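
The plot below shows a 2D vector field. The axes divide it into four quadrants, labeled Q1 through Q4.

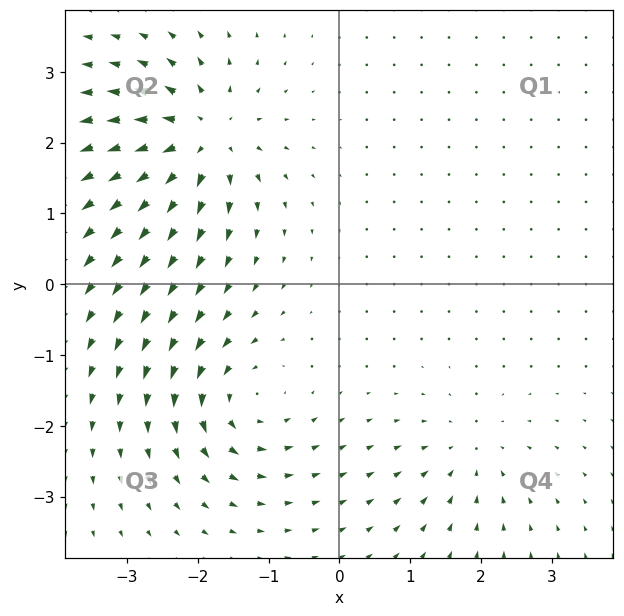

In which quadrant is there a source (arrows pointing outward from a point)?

Q2

The source sits at approximately (-1.9, 2.1), which lies in quadrant Q2. The divergence there is about +7, positive as expected for a source.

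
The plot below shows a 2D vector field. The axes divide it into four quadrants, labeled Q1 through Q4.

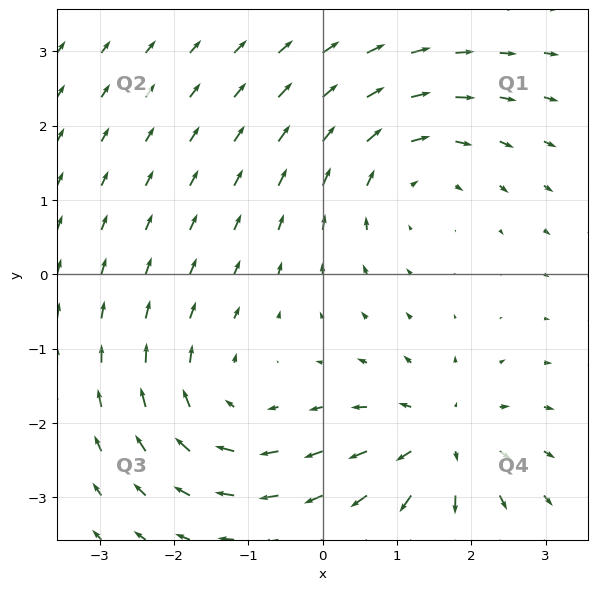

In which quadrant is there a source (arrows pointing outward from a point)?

The source sits at approximately (1.6, -2.2), which lies in quadrant Q4. The divergence there is about +5, positive as expected for a source.

Q4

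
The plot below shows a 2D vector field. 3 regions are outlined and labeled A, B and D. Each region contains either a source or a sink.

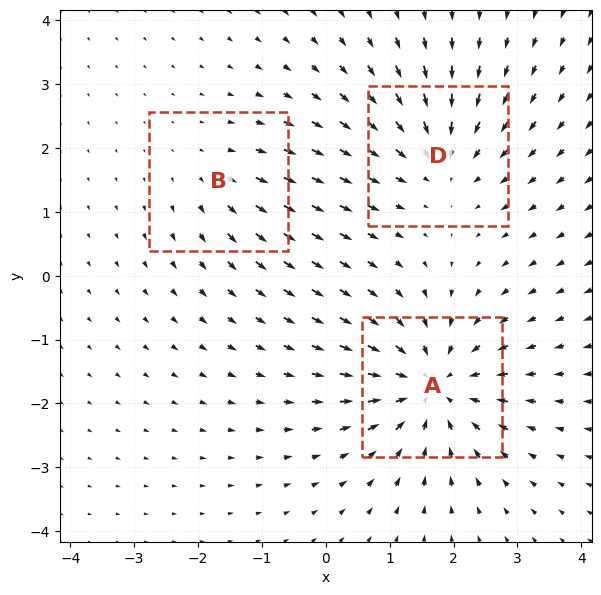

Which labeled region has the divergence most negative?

Divergence at each region's feature centre — A: about -5, B: about +2, D: about -3. Region A is most negative.

A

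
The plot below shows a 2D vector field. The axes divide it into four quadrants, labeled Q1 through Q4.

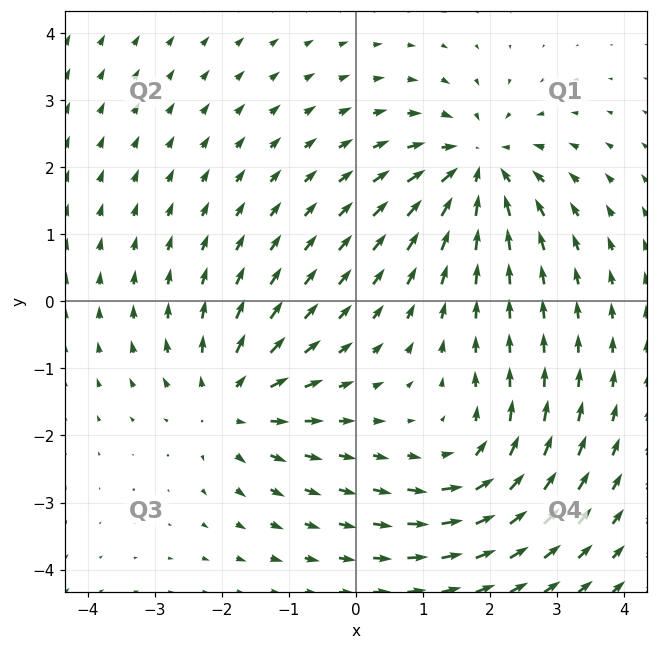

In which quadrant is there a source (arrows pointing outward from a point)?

Q3

The source sits at approximately (-1.9, -1.5), which lies in quadrant Q3. The divergence there is about +4, positive as expected for a source.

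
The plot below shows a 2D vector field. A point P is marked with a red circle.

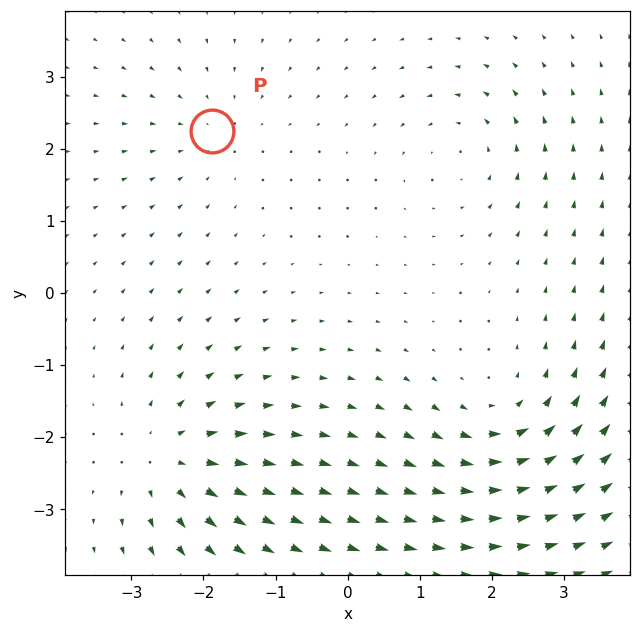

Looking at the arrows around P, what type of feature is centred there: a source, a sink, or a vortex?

At P (-1.9, 2.3) the arrows converge inward. Divergence about -3, curl ≈0 — negative divergence with near-zero curl is a sink.

sink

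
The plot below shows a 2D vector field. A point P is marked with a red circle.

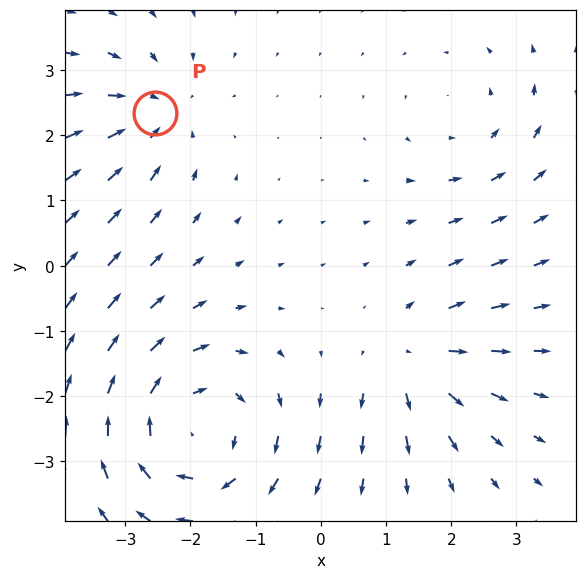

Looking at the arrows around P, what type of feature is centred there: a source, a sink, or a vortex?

sink

At P (-2.5, 2.3) the arrows converge inward. Divergence about -3, curl ≈0 — negative divergence with near-zero curl is a sink.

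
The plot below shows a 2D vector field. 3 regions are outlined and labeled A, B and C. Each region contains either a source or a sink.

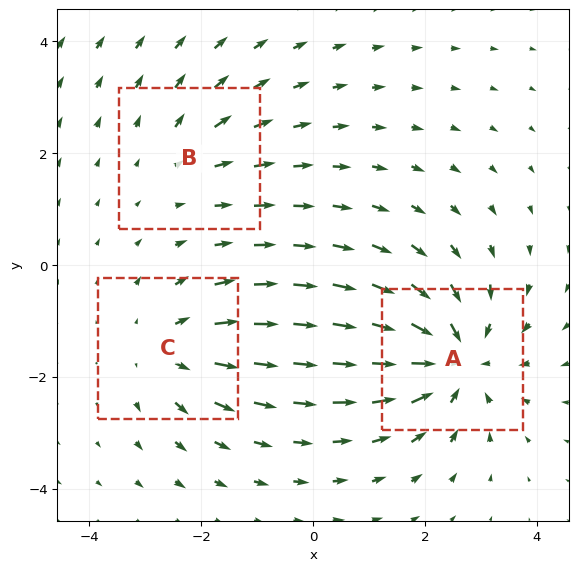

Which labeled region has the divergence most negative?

Divergence at each region's feature centre — A: about -4, B: about +2, C: about +3. Region A is most negative.

A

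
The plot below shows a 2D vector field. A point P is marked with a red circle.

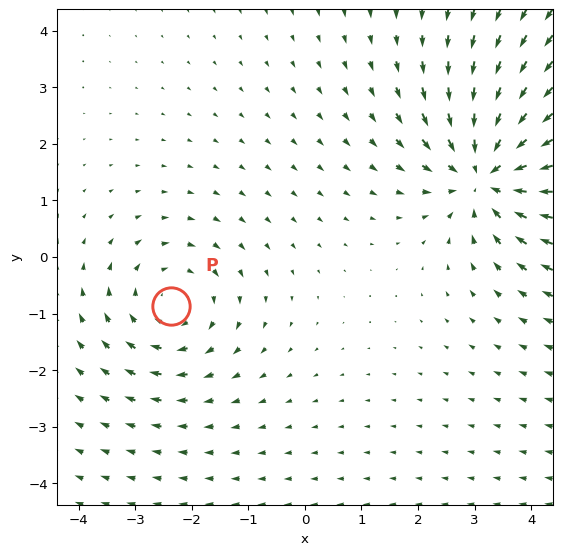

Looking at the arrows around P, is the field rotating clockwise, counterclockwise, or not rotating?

Near P at (-2.4, -0.9) the arrows circulate clockwise. The curl (z-component) there is about -2; negative curl means clockwise rotation.

clockwise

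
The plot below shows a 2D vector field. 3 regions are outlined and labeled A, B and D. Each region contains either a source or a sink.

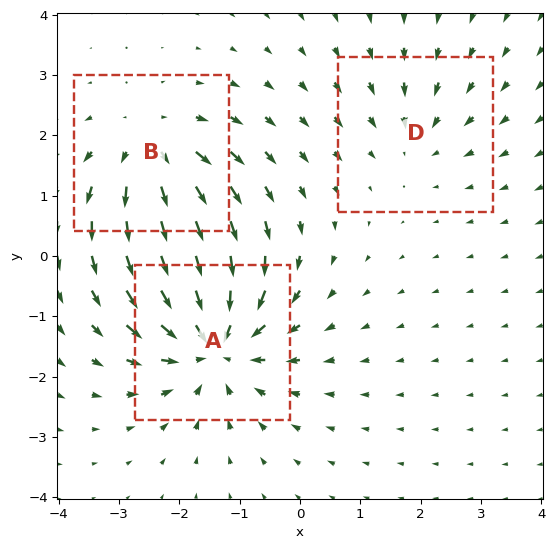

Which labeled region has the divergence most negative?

A

Divergence at each region's feature centre — A: about -5, B: about +4, D: about -2. Region A is most negative.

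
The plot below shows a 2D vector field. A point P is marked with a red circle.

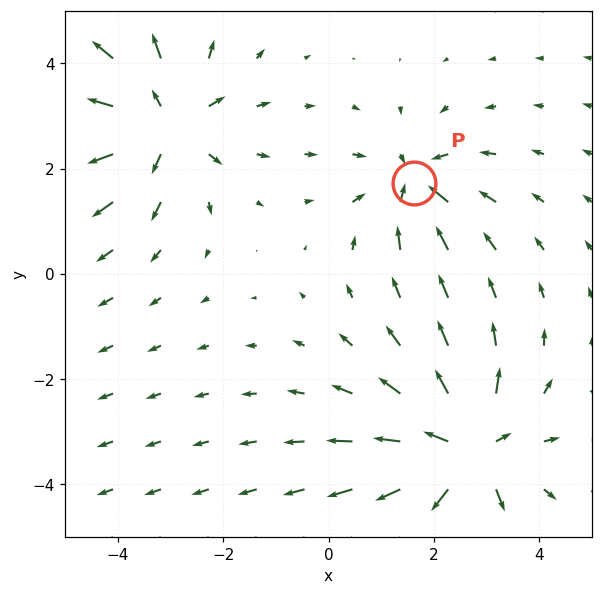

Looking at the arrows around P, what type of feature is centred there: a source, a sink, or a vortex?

sink

At P (1.6, 1.7) the arrows converge inward. Divergence about -4, curl ≈0 — negative divergence with near-zero curl is a sink.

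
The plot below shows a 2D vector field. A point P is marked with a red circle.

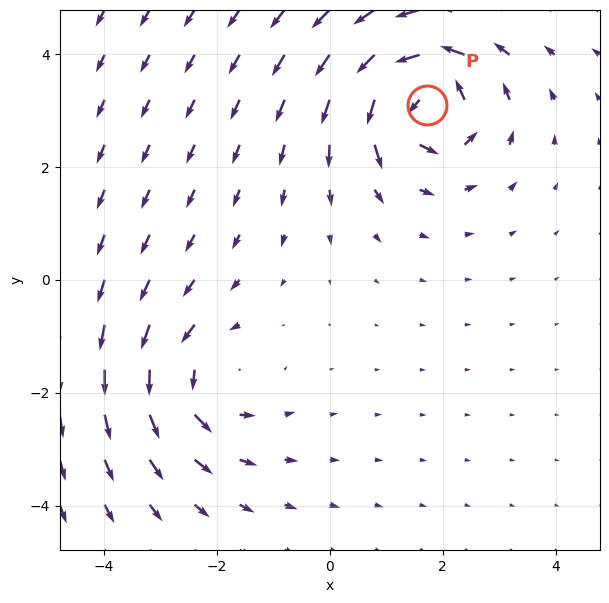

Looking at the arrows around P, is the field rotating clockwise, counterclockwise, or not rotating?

counterclockwise

Near P at (1.7, 3.1) the arrows circulate counterclockwise. The curl (z-component) there is about +6; positive curl means counterclockwise rotation.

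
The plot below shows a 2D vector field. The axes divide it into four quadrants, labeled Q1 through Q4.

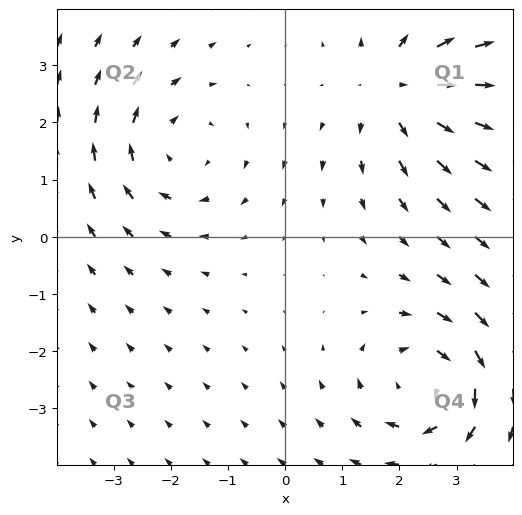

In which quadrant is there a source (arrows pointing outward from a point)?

The source sits at approximately (2.0, 2.6), which lies in quadrant Q1. The divergence there is about +4, positive as expected for a source.

Q1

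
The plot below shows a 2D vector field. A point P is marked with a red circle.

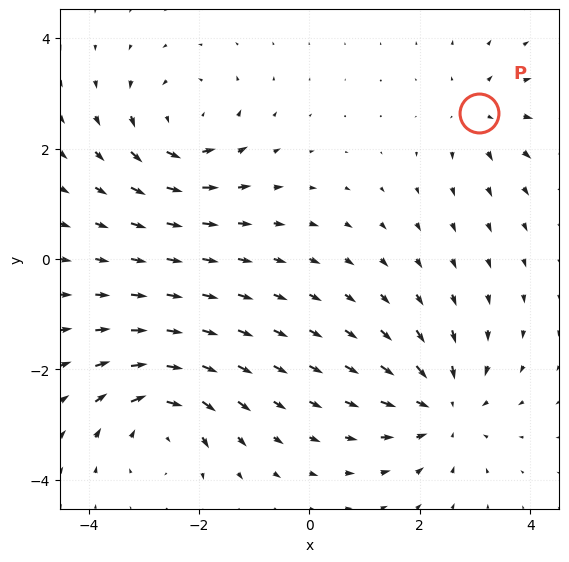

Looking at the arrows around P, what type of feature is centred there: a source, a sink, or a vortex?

source

At P (3.1, 2.6) the arrows spread outward. Divergence about +4, curl ≈0 — positive divergence with near-zero curl is a source.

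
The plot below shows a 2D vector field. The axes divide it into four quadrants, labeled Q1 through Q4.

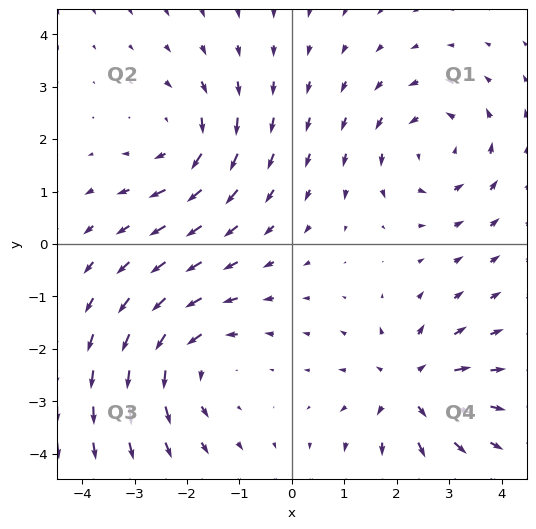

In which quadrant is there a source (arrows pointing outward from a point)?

The source sits at approximately (2.3, -2.7), which lies in quadrant Q4. The divergence there is about +6, positive as expected for a source.

Q4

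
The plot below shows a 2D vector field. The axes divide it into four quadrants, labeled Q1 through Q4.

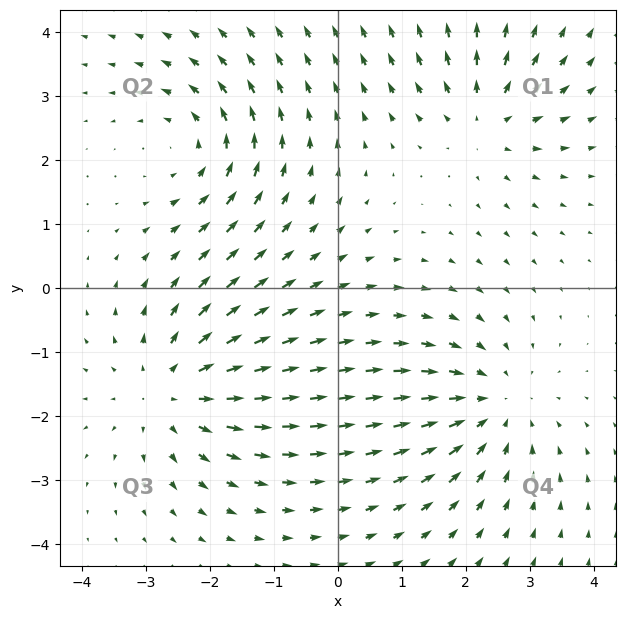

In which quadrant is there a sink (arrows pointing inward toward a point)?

Q4

The sink sits at approximately (2.4, -1.8), which lies in quadrant Q4. The divergence there is about -4, negative as expected for a sink.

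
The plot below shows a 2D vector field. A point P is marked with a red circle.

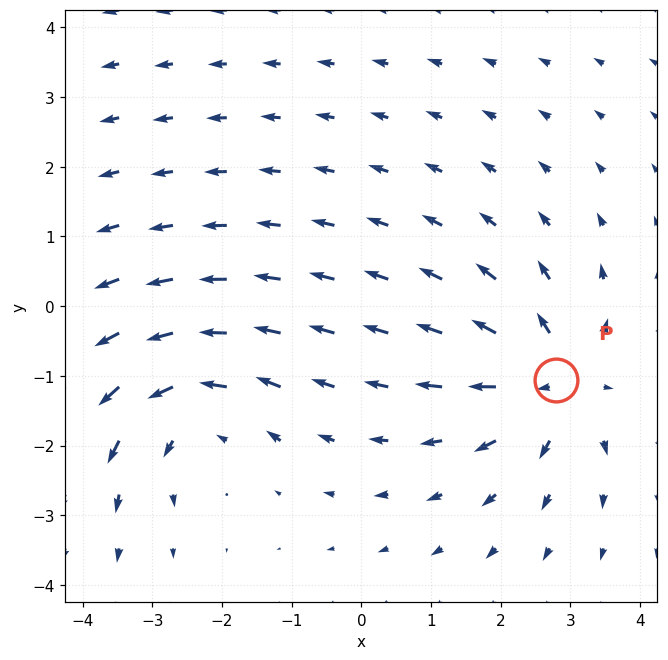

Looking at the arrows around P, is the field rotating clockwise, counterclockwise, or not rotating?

not rotating

Near P at (2.8, -1.1) the arrows show no circulation. The curl there is ≈0.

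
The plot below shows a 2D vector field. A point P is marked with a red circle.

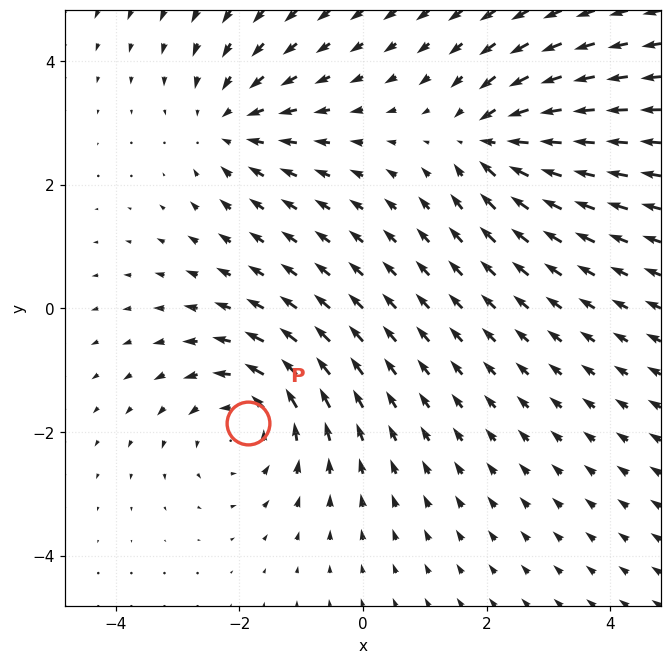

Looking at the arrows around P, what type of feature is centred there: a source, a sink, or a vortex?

vortex

At P (-1.9, -1.9) the arrows circulate counterclockwise. Divergence ≈0, curl about +4 — near-zero divergence with nonzero curl is a vortex.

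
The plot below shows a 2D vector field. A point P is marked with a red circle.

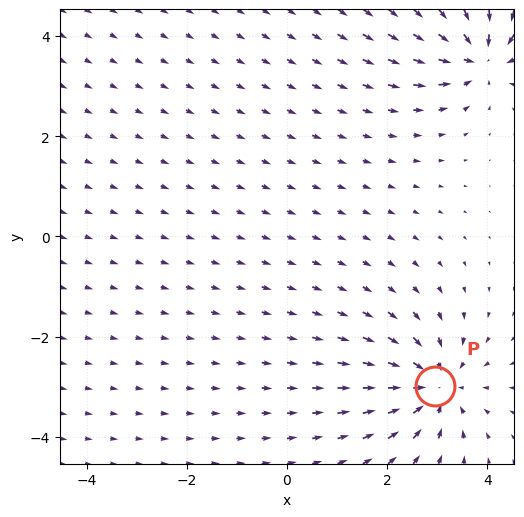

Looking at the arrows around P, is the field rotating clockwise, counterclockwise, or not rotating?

Near P at (2.9, -3.0) the arrows show no circulation. The curl there is ≈0.

not rotating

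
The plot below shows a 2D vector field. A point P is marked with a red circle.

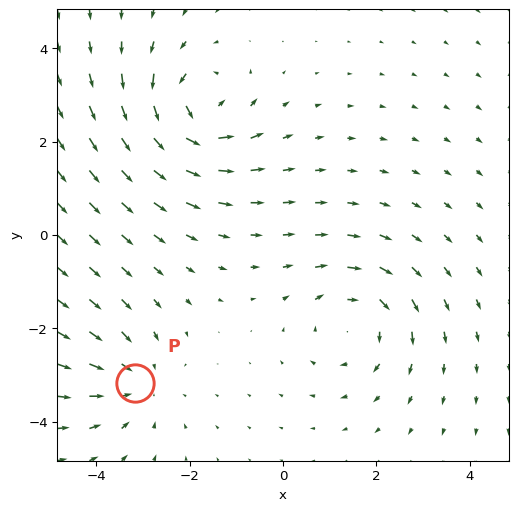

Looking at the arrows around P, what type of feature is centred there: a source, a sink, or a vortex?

sink

At P (-3.2, -3.2) the arrows converge inward. Divergence about -3, curl ≈0 — negative divergence with near-zero curl is a sink.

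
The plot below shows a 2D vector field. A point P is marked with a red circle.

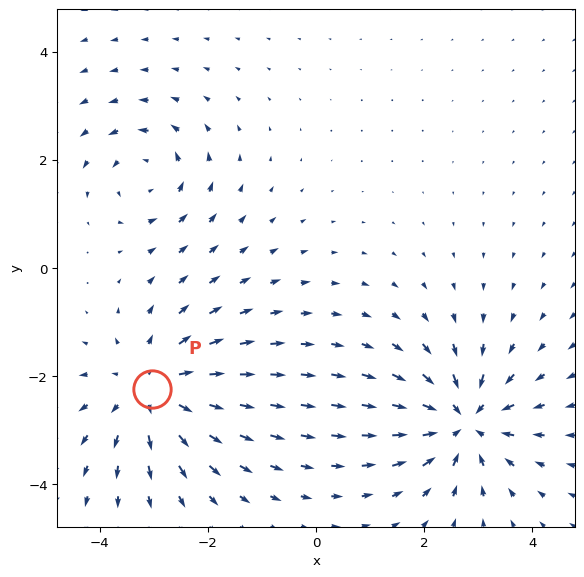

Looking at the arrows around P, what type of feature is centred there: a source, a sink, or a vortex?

source

At P (-3.0, -2.2) the arrows spread outward. Divergence about +4, curl ≈0 — positive divergence with near-zero curl is a source.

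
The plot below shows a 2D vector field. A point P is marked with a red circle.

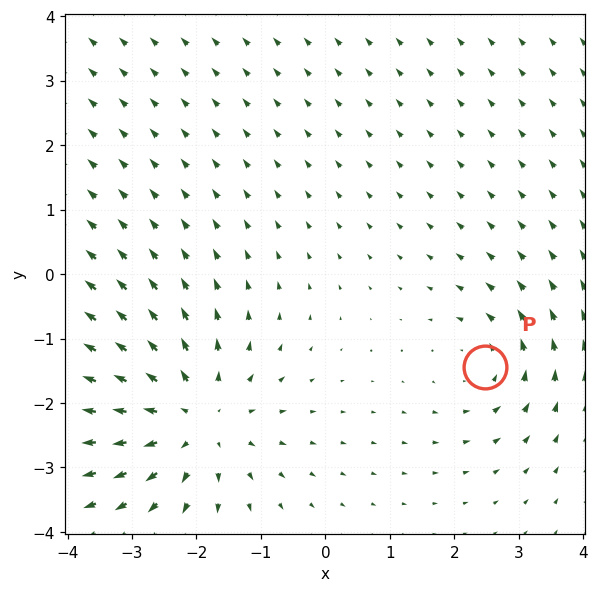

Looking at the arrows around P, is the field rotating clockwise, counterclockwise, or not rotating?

counterclockwise

Near P at (2.5, -1.4) the arrows circulate counterclockwise. The curl (z-component) there is about +3; positive curl means counterclockwise rotation.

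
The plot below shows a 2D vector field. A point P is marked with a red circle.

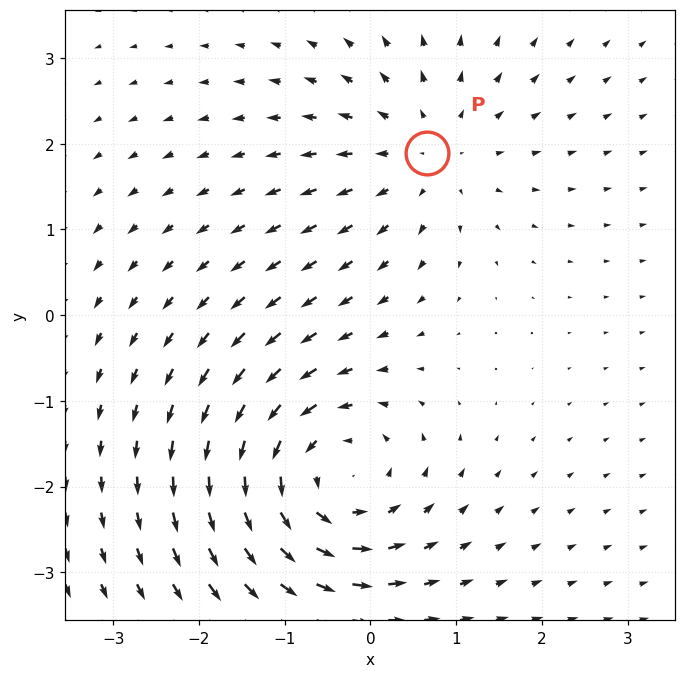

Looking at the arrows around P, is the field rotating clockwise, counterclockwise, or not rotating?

not rotating

Near P at (0.7, 1.9) the arrows show no circulation. The curl there is ≈0.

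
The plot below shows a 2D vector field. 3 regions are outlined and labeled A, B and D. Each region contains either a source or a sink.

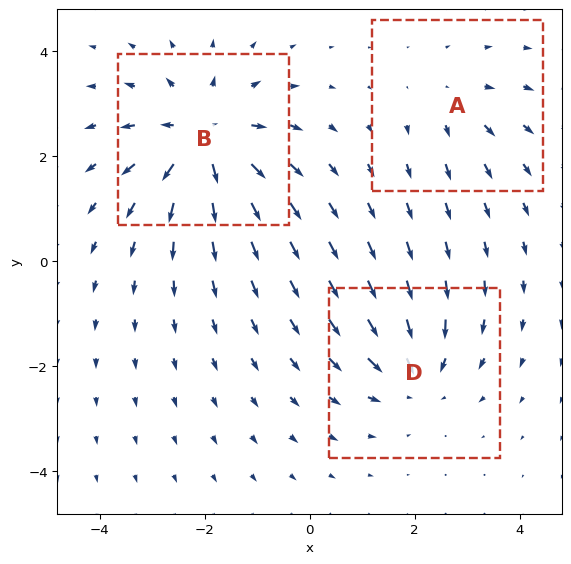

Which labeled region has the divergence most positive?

B

Divergence at each region's feature centre — A: about +2, B: about +5, D: about -3. Region B is most positive.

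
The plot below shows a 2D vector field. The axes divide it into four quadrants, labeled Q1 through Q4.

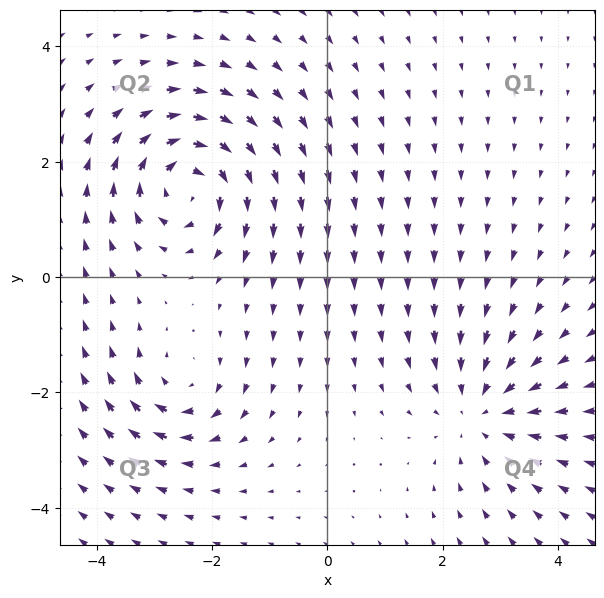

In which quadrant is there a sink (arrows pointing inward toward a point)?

The sink sits at approximately (2.7, -2.4), which lies in quadrant Q4. The divergence there is about -3, negative as expected for a sink.

Q4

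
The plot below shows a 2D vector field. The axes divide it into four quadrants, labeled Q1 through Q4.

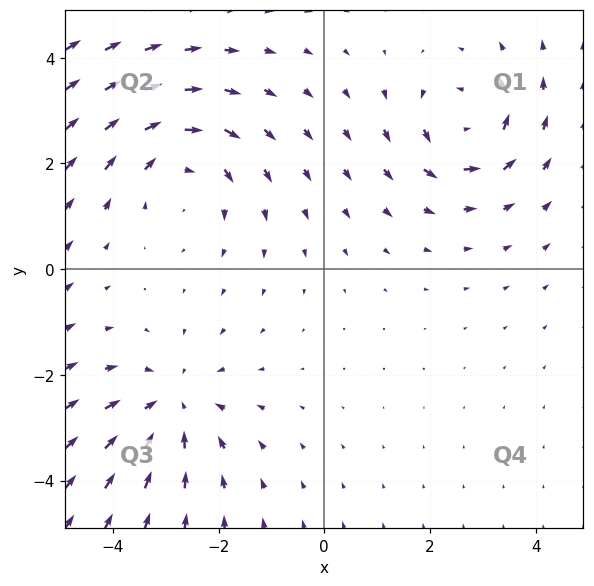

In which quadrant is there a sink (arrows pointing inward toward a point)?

The sink sits at approximately (-2.9, -2.6), which lies in quadrant Q3. The divergence there is about -3, negative as expected for a sink.

Q3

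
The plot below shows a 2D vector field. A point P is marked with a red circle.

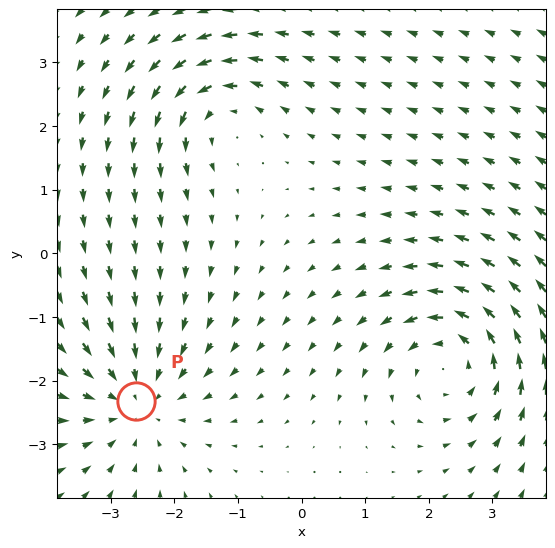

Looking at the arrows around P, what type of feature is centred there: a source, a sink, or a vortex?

At P (-2.6, -2.3) the arrows converge inward. Divergence about -4, curl ≈0 — negative divergence with near-zero curl is a sink.

sink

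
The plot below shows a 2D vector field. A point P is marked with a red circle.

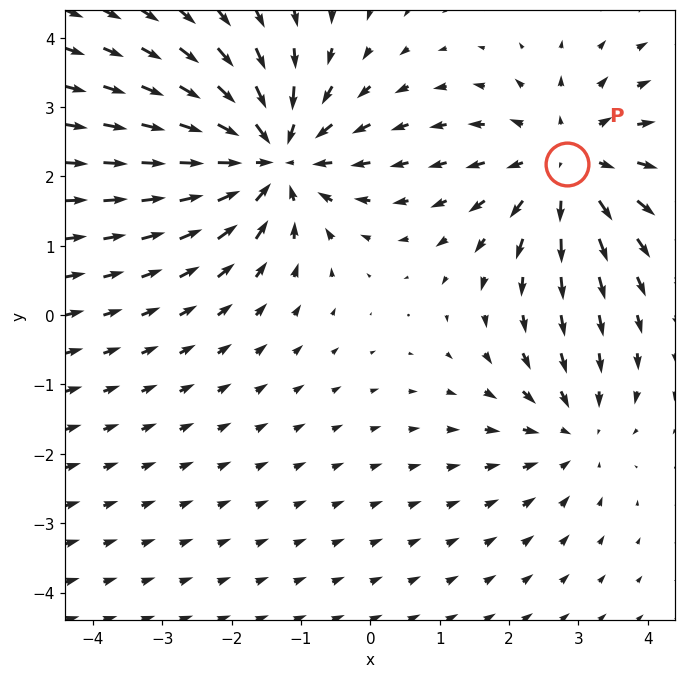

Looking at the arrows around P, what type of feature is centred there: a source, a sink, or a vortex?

At P (2.8, 2.2) the arrows spread outward. Divergence about +4, curl ≈0 — positive divergence with near-zero curl is a source.

source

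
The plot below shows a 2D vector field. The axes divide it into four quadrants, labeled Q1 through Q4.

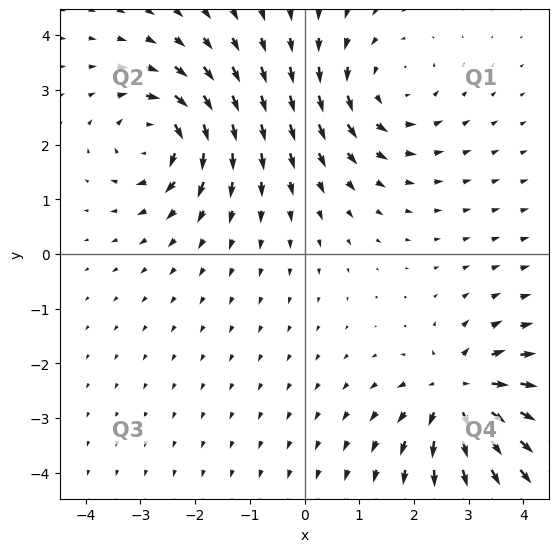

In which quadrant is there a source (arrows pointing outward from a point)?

The source sits at approximately (2.8, -2.6), which lies in quadrant Q4. The divergence there is about +5, positive as expected for a source.

Q4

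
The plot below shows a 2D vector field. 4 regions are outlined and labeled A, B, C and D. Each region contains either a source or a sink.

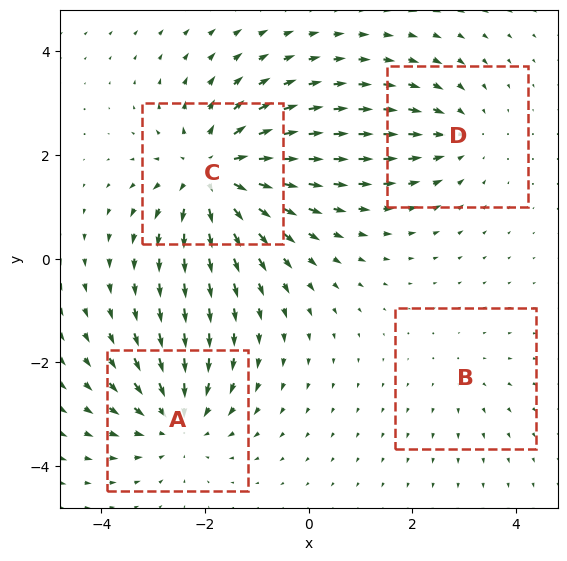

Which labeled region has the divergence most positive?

Divergence at each region's feature centre — A: about -5, B: about +2, C: about +6, D: about -3. Region C is most positive.

C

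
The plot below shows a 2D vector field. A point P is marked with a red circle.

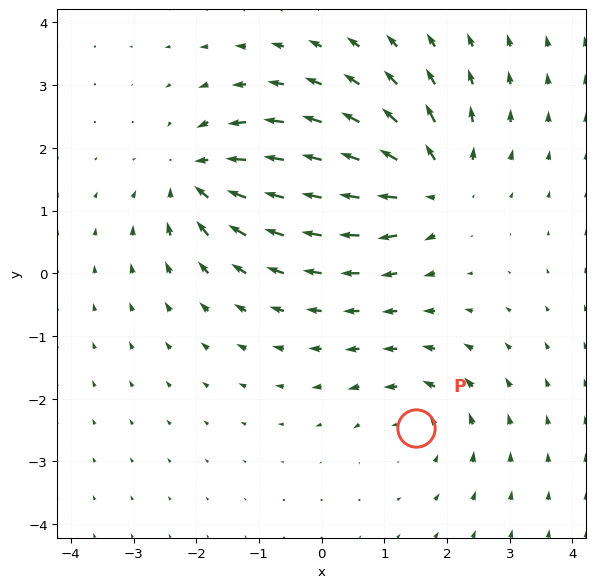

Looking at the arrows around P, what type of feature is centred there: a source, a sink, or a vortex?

vortex

At P (1.5, -2.5) the arrows circulate counterclockwise. Divergence ≈0, curl about +3 — near-zero divergence with nonzero curl is a vortex.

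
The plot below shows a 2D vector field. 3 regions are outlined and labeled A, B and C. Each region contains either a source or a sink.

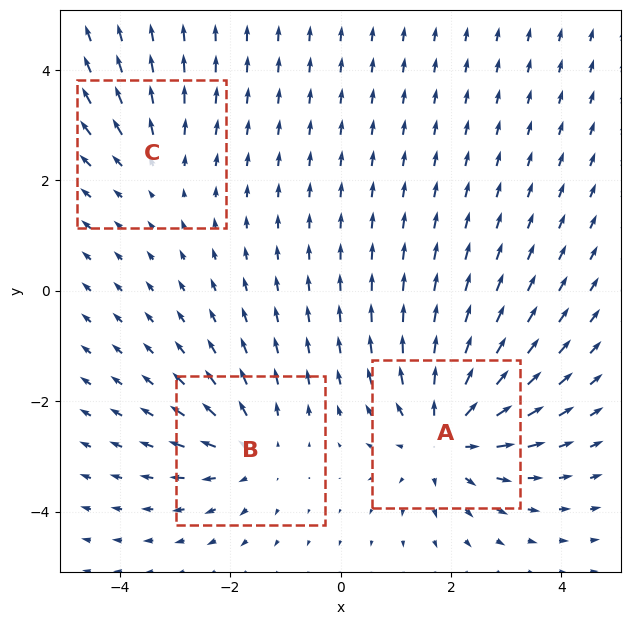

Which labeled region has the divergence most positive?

Divergence at each region's feature centre — A: about +5, B: about +3, C: about +2. Region A is most positive.

A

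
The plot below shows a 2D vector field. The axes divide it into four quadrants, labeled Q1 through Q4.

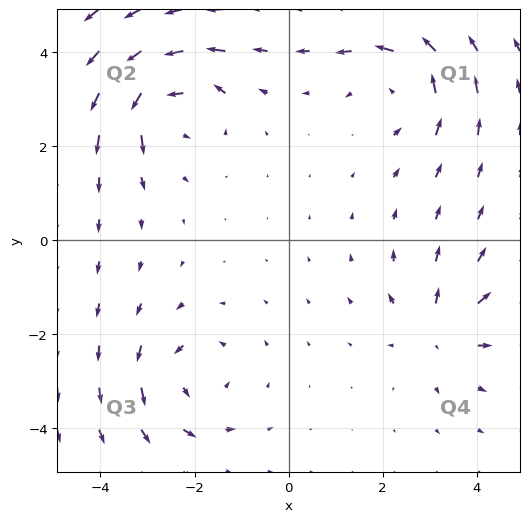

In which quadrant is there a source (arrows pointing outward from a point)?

The source sits at approximately (3.2, -1.9), which lies in quadrant Q4. The divergence there is about +4, positive as expected for a source.

Q4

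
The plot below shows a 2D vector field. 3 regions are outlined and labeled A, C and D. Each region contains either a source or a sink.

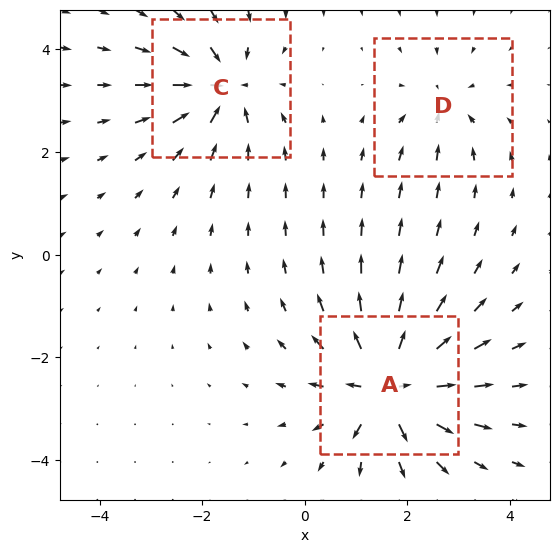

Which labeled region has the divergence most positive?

Divergence at each region's feature centre — A: about +6, C: about -4, D: about -3. Region A is most positive.

A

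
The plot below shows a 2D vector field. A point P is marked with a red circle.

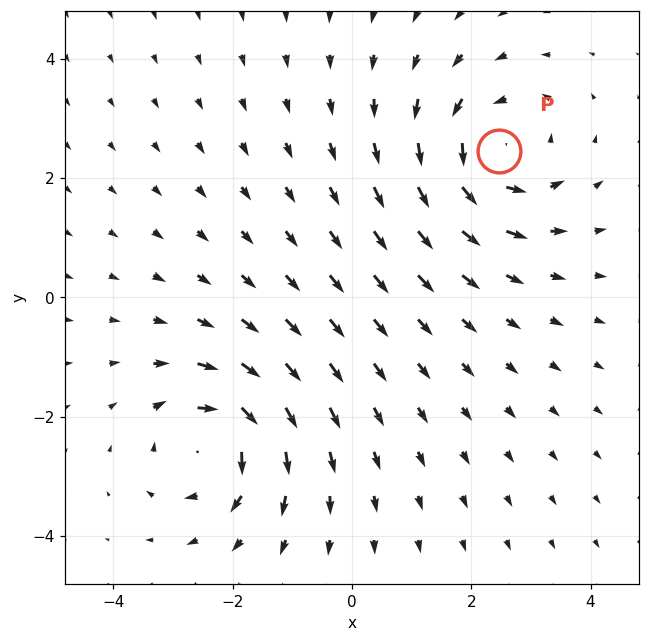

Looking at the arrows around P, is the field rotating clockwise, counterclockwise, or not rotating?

Near P at (2.5, 2.5) the arrows circulate counterclockwise. The curl (z-component) there is about +4; positive curl means counterclockwise rotation.

counterclockwise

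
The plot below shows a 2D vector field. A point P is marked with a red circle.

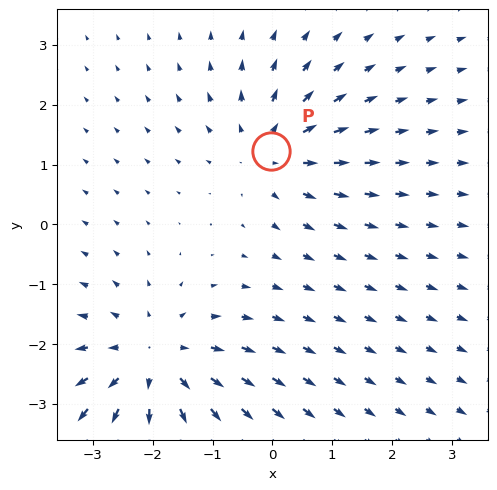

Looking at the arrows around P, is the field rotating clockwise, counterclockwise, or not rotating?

not rotating

Near P at (-0.0, 1.2) the arrows show no circulation. The curl there is ≈0.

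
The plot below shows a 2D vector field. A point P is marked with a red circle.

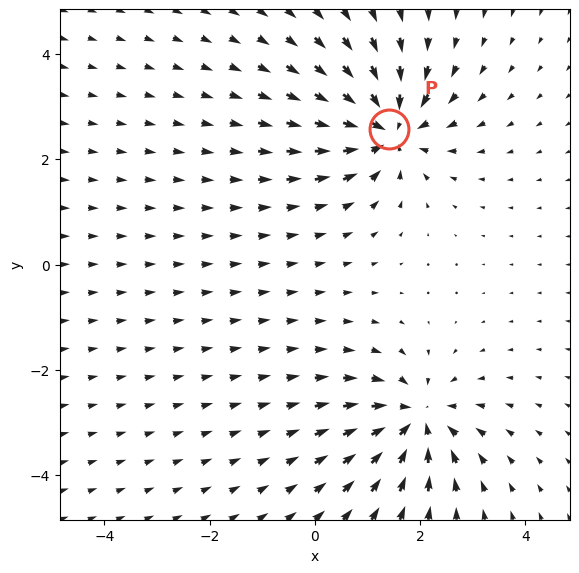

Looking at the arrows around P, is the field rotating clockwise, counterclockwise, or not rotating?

Near P at (1.4, 2.6) the arrows show no circulation. The curl there is ≈0.

not rotating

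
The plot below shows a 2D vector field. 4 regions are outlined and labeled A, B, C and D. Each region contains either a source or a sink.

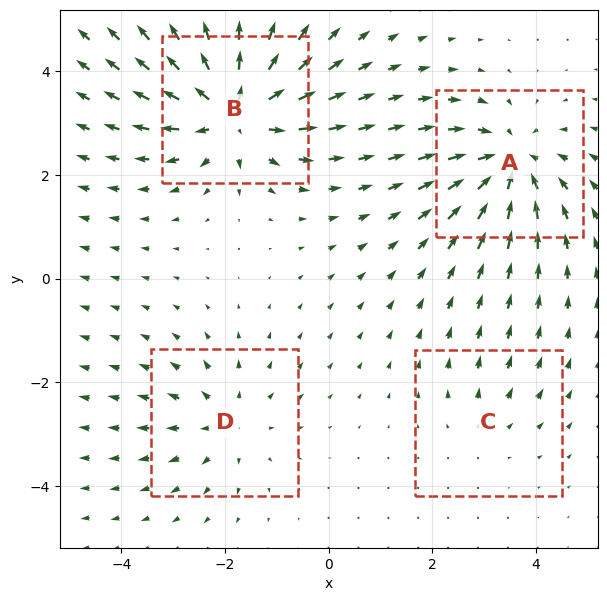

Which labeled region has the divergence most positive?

B

Divergence at each region's feature centre — A: about -5, B: about +7, C: about +2, D: about +3. Region B is most positive.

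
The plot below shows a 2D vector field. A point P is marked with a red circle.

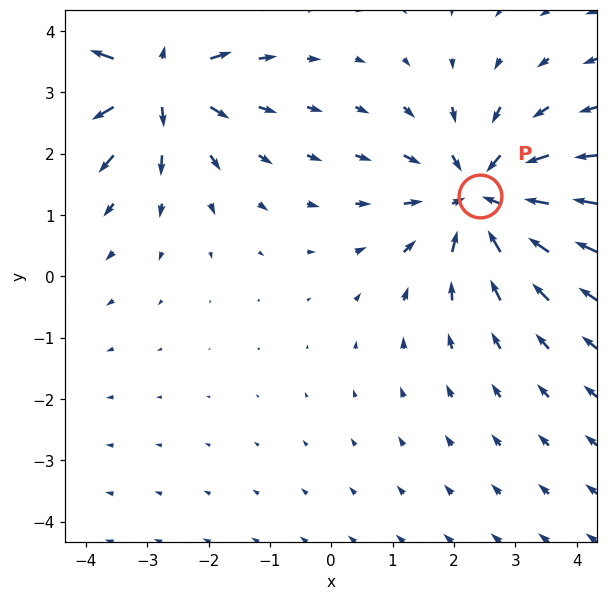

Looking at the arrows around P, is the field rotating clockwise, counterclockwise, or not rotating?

Near P at (2.4, 1.3) the arrows show no circulation. The curl there is ≈0.

not rotating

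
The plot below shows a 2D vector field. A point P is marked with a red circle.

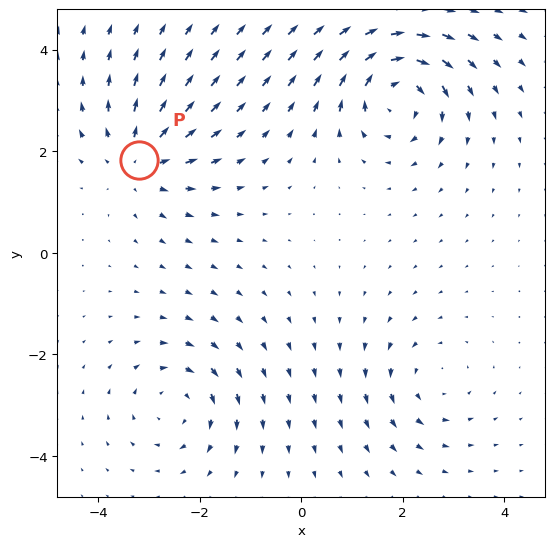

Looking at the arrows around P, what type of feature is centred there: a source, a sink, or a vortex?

At P (-3.2, 1.8) the arrows spread outward. Divergence about +4, curl ≈0 — positive divergence with near-zero curl is a source.

source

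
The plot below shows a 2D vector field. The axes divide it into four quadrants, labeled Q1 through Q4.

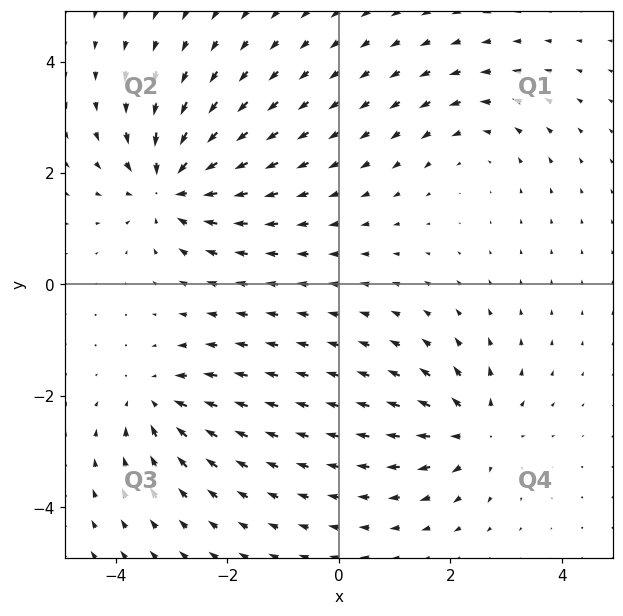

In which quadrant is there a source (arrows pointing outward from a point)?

Q4

The source sits at approximately (2.4, -2.6), which lies in quadrant Q4. The divergence there is about +4, positive as expected for a source.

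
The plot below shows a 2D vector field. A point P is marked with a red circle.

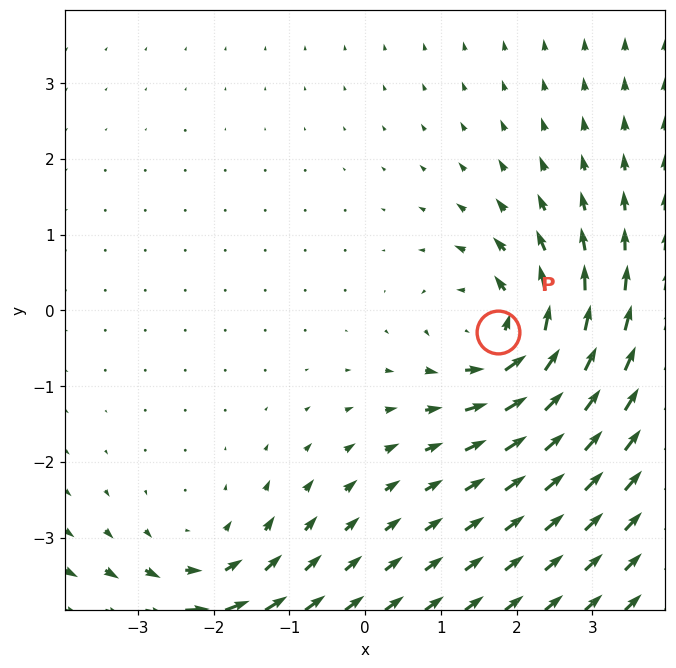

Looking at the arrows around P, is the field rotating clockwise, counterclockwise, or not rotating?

counterclockwise

Near P at (1.8, -0.3) the arrows circulate counterclockwise. The curl (z-component) there is about +4; positive curl means counterclockwise rotation.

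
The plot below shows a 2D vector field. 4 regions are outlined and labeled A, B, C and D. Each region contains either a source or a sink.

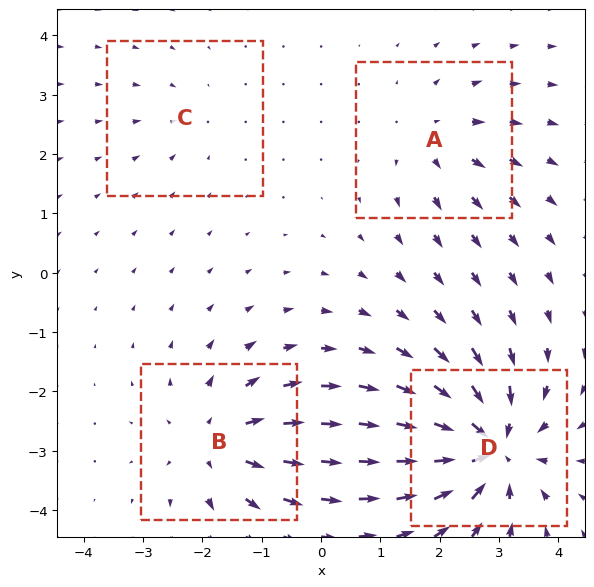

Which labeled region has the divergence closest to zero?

C

Divergence at each region's feature centre — A: about +4, B: about +5, C: about -2, D: about -8. Region C is closest to zero.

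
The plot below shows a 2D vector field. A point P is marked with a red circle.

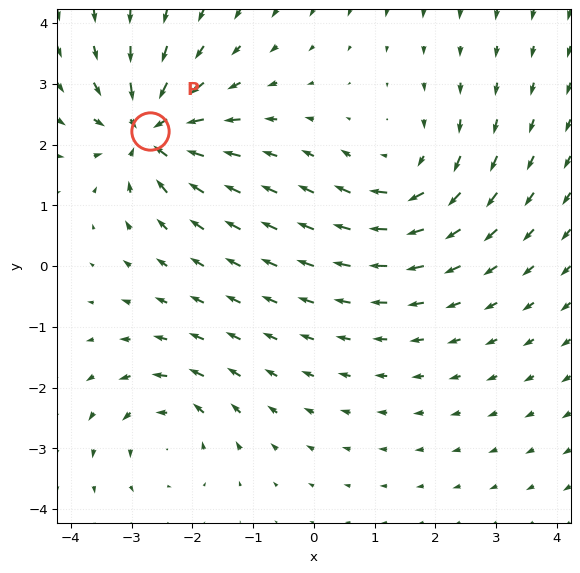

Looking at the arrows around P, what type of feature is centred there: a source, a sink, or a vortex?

At P (-2.7, 2.2) the arrows converge inward. Divergence about -6, curl ≈0 — negative divergence with near-zero curl is a sink.

sink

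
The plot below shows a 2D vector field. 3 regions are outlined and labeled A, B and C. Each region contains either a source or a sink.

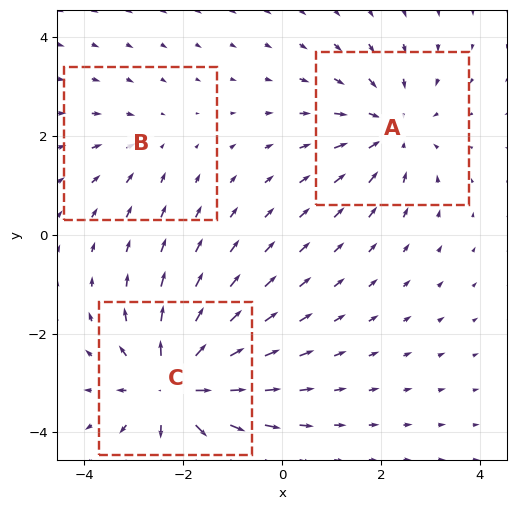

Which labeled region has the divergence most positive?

Divergence at each region's feature centre — A: about -3, B: about -2, C: about +5. Region C is most positive.

C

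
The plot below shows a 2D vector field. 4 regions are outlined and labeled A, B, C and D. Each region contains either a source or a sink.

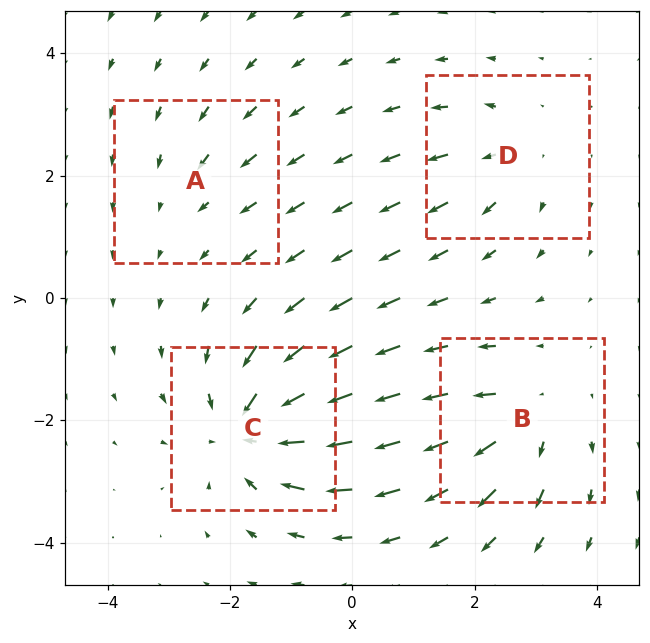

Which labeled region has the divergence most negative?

Divergence at each region's feature centre — A: about -2, B: about +5, C: about -7, D: about +4. Region C is most negative.

C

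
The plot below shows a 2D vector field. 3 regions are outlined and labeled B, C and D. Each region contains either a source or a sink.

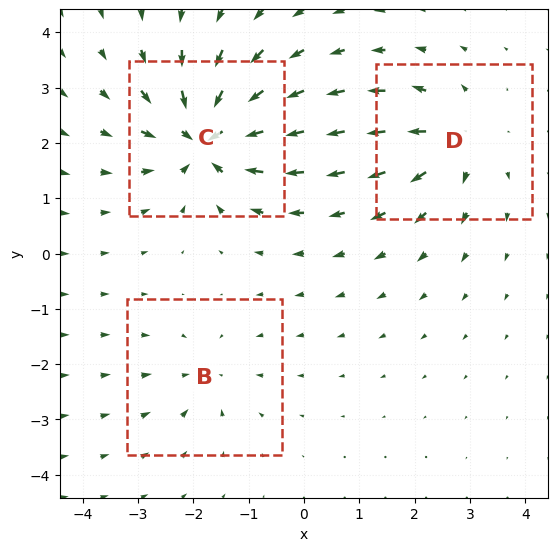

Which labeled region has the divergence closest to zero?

B

Divergence at each region's feature centre — B: about -2, C: about -6, D: about +4. Region B is closest to zero.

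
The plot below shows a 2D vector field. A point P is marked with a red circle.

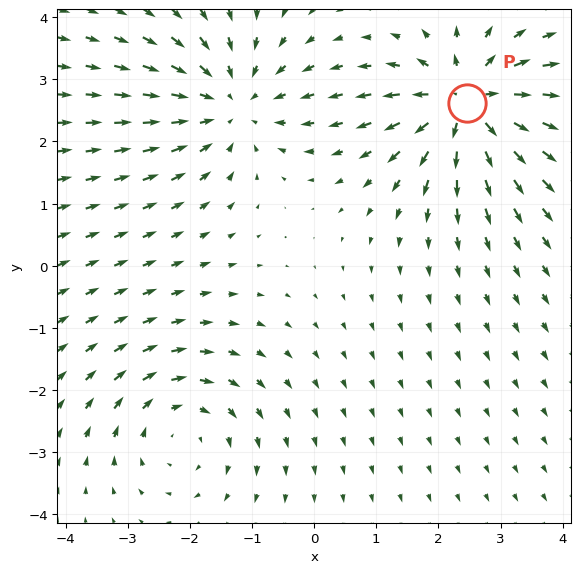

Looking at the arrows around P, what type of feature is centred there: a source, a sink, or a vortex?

At P (2.5, 2.6) the arrows spread outward. Divergence about +6, curl ≈0 — positive divergence with near-zero curl is a source.

source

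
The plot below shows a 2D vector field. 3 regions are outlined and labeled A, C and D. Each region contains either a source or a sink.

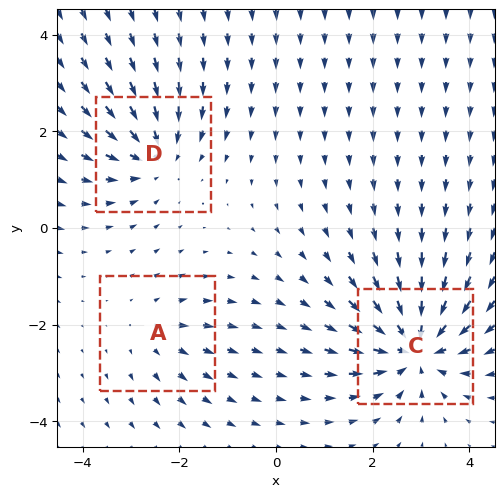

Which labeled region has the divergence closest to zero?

A

Divergence at each region's feature centre — A: about +2, C: about -6, D: about -4. Region A is closest to zero.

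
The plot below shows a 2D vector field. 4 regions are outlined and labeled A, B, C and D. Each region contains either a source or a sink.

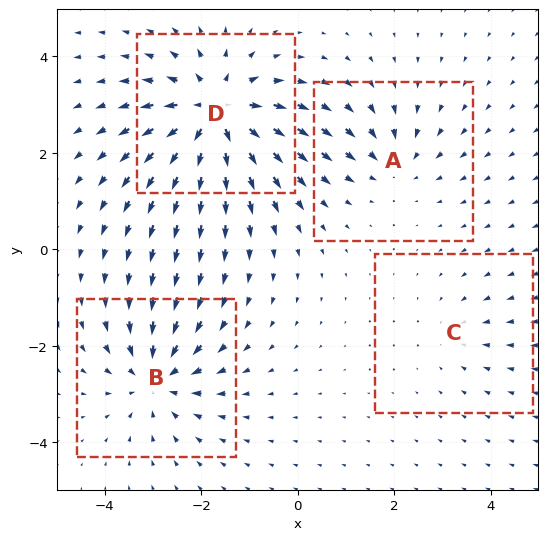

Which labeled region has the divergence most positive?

D

Divergence at each region's feature centre — A: about -4, B: about -5, C: about -2, D: about +8. Region D is most positive.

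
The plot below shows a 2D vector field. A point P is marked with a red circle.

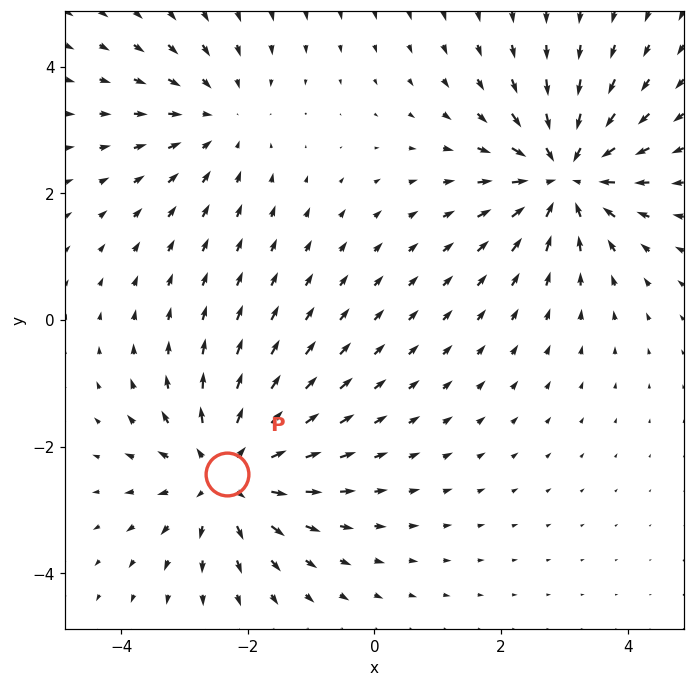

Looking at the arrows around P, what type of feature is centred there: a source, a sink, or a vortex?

source

At P (-2.3, -2.4) the arrows spread outward. Divergence about +5, curl ≈0 — positive divergence with near-zero curl is a source.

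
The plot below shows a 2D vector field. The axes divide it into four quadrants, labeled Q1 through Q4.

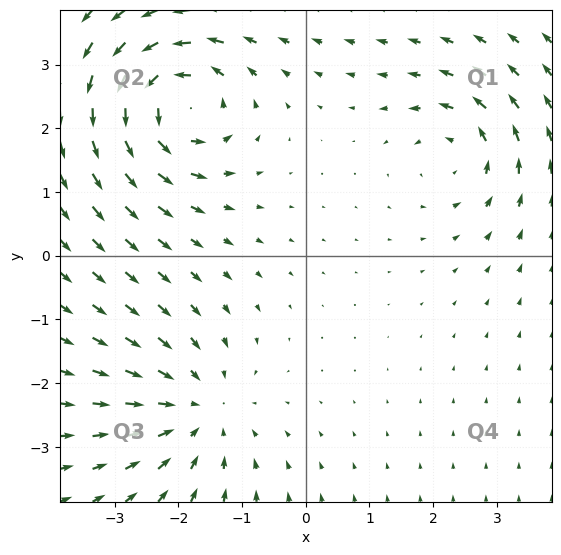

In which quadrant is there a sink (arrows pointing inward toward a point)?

The sink sits at approximately (-1.7, -2.4), which lies in quadrant Q3. The divergence there is about -3, negative as expected for a sink.

Q3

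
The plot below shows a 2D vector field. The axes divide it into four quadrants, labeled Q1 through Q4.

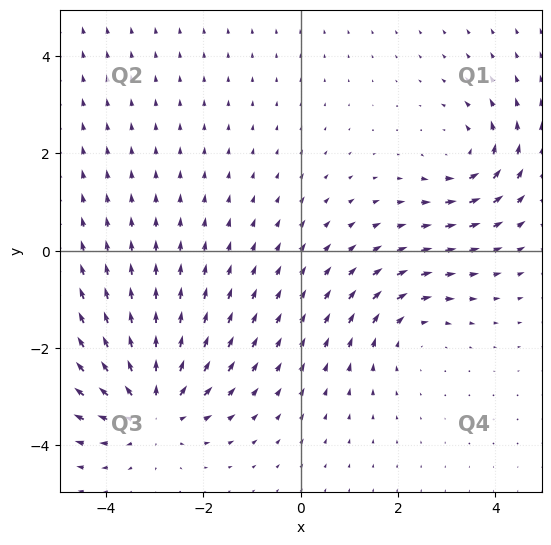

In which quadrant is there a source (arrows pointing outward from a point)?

Q3

The source sits at approximately (-3.1, -3.2), which lies in quadrant Q3. The divergence there is about +5, positive as expected for a source.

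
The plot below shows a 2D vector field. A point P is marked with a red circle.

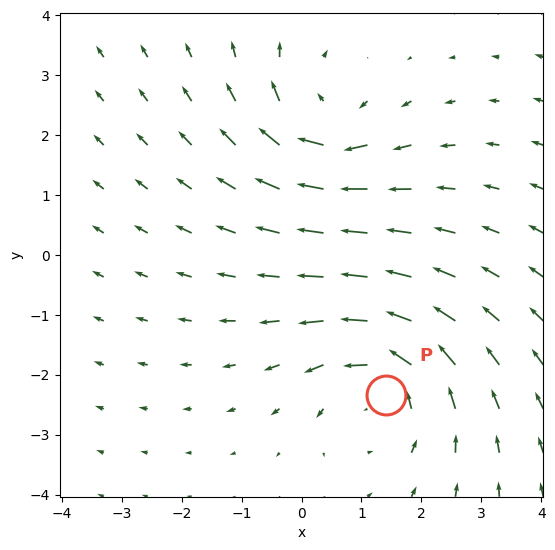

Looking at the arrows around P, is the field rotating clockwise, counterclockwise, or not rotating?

counterclockwise

Near P at (1.4, -2.3) the arrows circulate counterclockwise. The curl (z-component) there is about +3; positive curl means counterclockwise rotation.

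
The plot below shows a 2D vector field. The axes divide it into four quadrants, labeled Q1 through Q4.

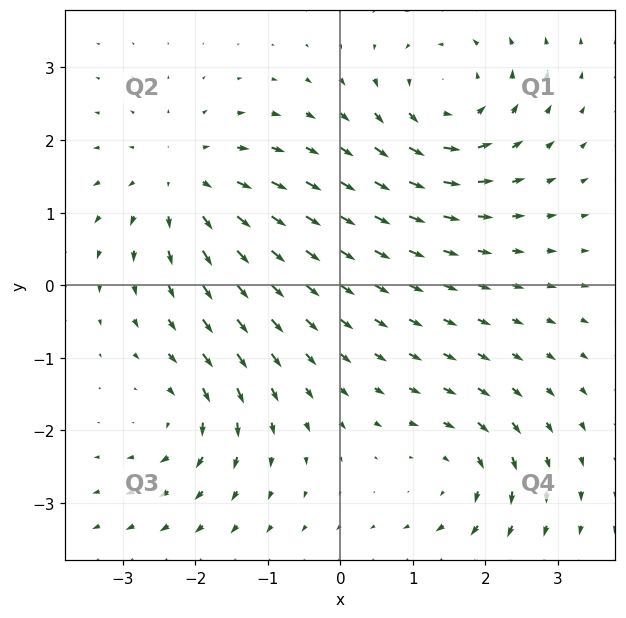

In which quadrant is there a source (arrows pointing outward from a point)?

The source sits at approximately (-2.1, 1.4), which lies in quadrant Q2. The divergence there is about +4, positive as expected for a source.

Q2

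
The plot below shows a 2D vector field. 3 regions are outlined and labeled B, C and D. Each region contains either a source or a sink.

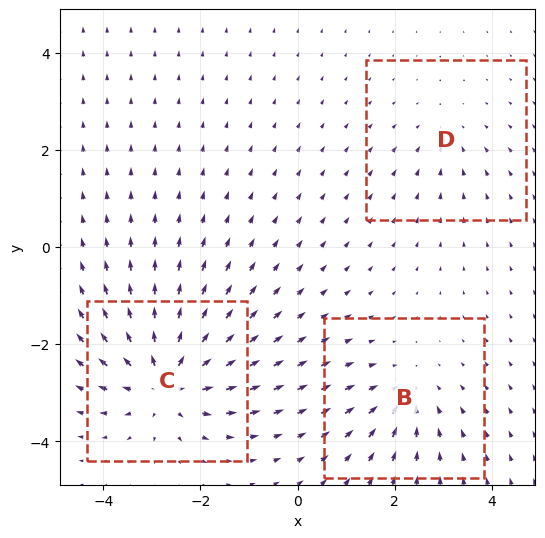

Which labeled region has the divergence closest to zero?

Divergence at each region's feature centre — B: about -3, C: about +5, D: about -2. Region D is closest to zero.

D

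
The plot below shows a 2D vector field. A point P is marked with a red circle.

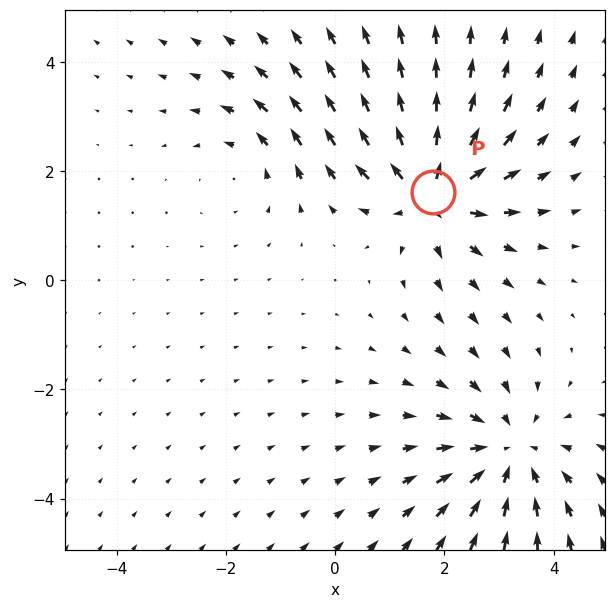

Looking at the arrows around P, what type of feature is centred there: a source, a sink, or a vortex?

source

At P (1.8, 1.6) the arrows spread outward. Divergence about +5, curl ≈0 — positive divergence with near-zero curl is a source.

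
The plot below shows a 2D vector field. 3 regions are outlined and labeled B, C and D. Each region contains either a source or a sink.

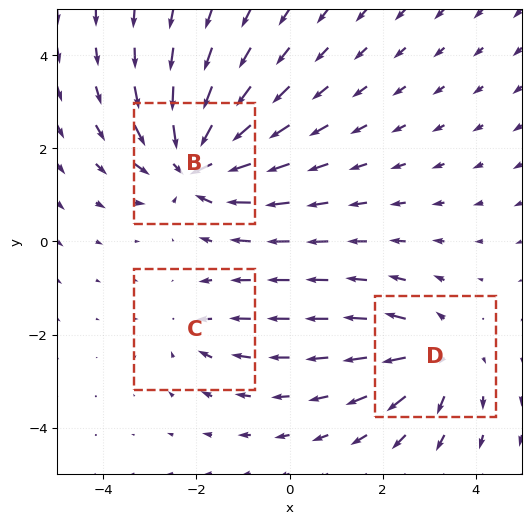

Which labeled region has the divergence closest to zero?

C

Divergence at each region's feature centre — B: about -5, C: about -2, D: about +3. Region C is closest to zero.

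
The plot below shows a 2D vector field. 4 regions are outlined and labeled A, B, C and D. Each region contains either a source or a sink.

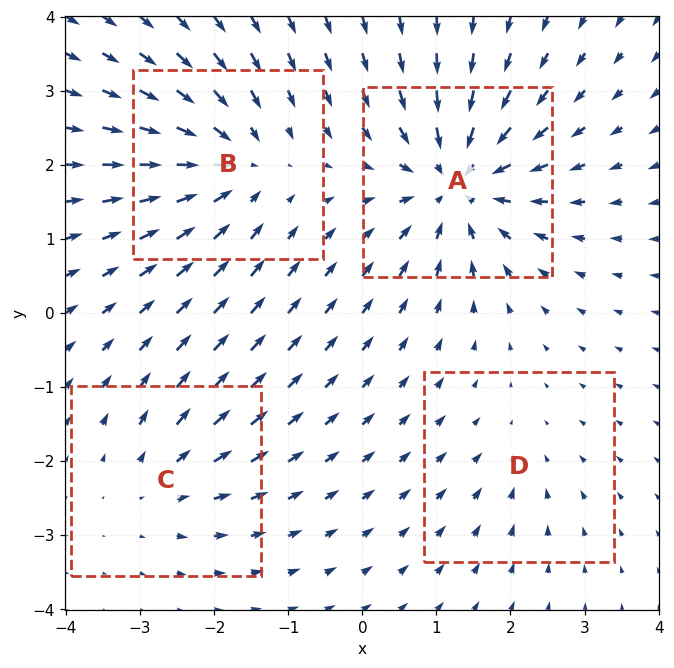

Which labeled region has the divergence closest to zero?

D

Divergence at each region's feature centre — A: about -7, B: about -5, C: about +3, D: about -2. Region D is closest to zero.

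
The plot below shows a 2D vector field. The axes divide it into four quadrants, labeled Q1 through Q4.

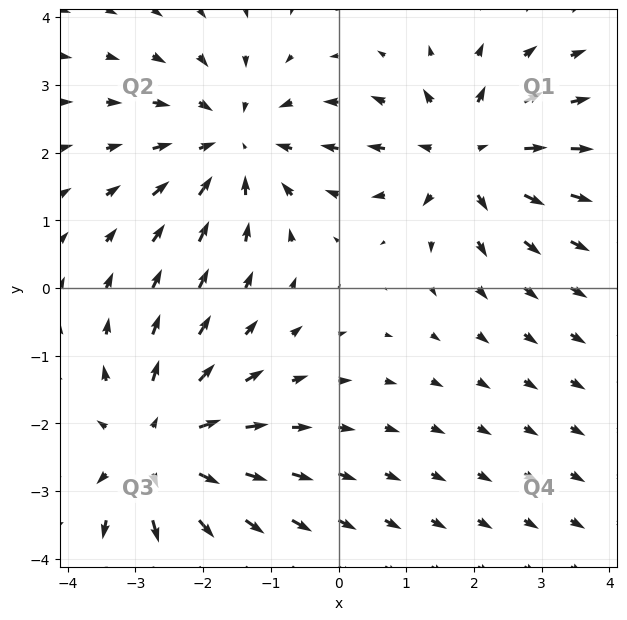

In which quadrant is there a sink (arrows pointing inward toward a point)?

The sink sits at approximately (-1.5, 2.1), which lies in quadrant Q2. The divergence there is about -3, negative as expected for a sink.

Q2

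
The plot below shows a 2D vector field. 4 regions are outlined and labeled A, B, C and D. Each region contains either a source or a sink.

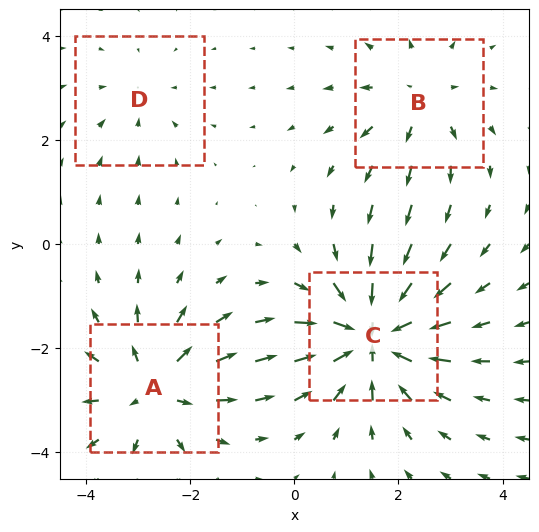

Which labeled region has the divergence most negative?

Divergence at each region's feature centre — A: about +5, B: about +3, C: about -7, D: about -2. Region C is most negative.

C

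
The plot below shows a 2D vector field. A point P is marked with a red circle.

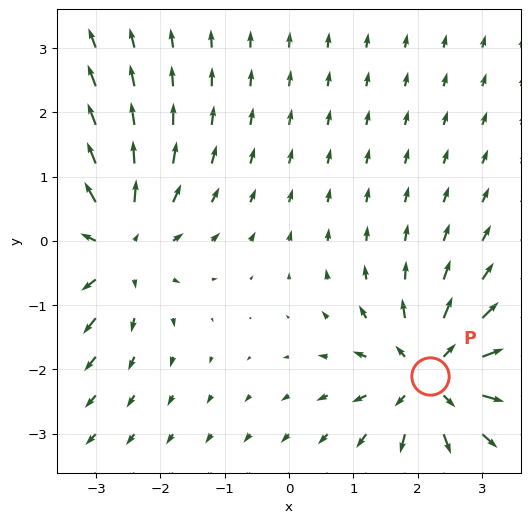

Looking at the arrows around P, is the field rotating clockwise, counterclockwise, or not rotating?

Near P at (2.2, -2.1) the arrows show no circulation. The curl there is ≈0.

not rotating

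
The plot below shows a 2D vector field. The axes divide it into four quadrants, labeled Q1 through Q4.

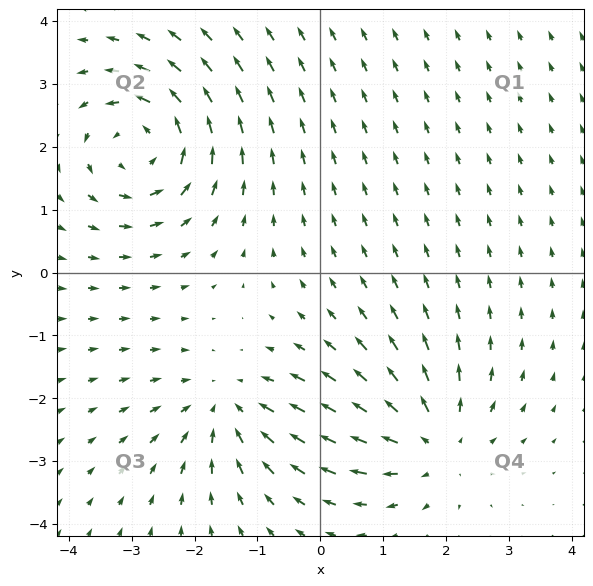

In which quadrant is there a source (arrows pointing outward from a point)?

Q4

The source sits at approximately (1.8, -2.7), which lies in quadrant Q4. The divergence there is about +3, positive as expected for a source.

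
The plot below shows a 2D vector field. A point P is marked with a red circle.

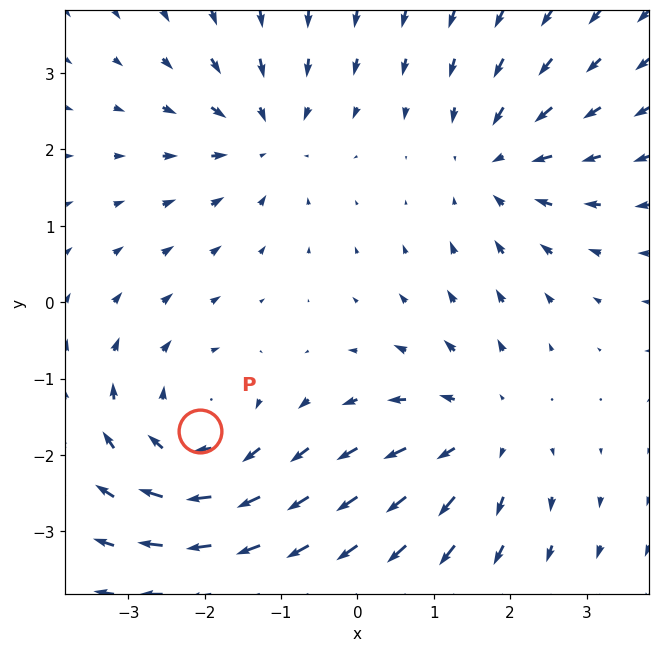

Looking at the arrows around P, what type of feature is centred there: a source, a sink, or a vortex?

vortex

At P (-2.1, -1.7) the arrows circulate clockwise. Divergence ≈0, curl about -4 — near-zero divergence with nonzero curl is a vortex.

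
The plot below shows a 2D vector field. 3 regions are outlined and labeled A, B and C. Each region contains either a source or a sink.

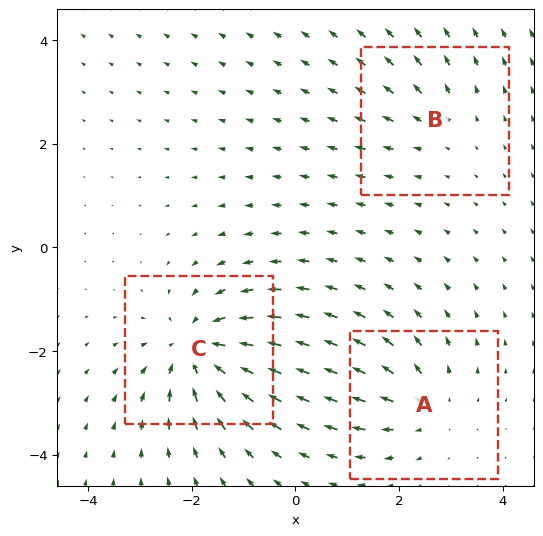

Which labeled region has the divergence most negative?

Divergence at each region's feature centre — A: about +3, B: about +2, C: about -5. Region C is most negative.

C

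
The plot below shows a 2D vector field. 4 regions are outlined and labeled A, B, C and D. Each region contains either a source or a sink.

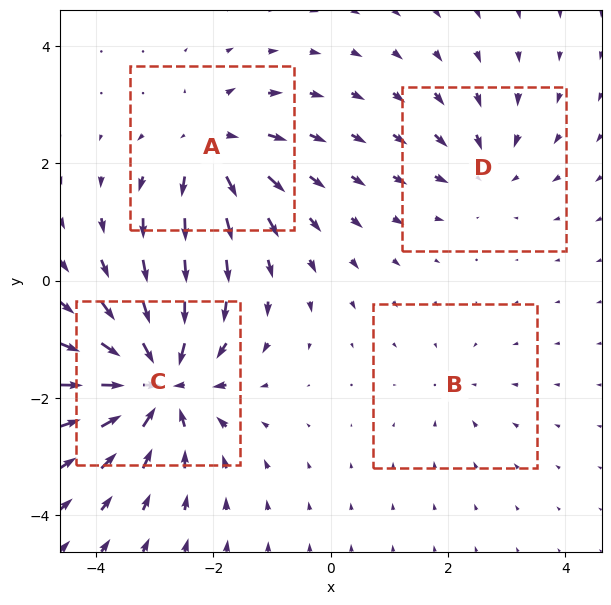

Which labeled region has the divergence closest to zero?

B

Divergence at each region's feature centre — A: about +5, B: about -2, C: about -9, D: about -4. Region B is closest to zero.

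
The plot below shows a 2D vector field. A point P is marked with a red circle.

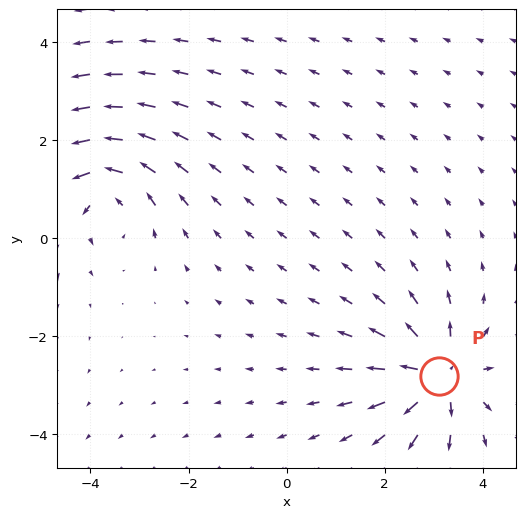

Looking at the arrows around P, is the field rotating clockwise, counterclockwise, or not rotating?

Near P at (3.1, -2.8) the arrows show no circulation. The curl there is ≈0.

not rotating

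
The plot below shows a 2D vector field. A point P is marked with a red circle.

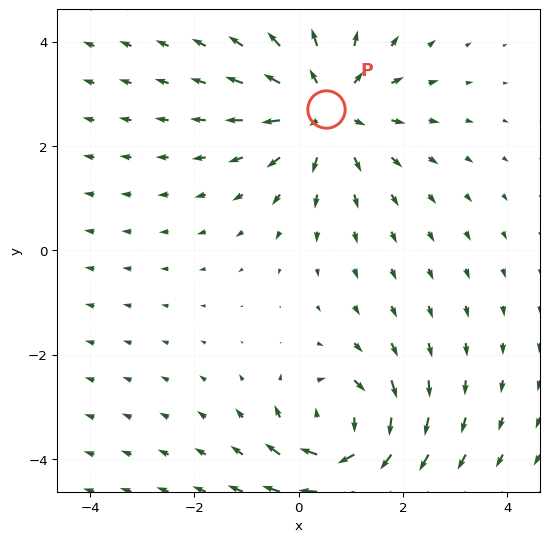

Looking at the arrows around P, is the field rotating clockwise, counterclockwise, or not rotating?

not rotating

Near P at (0.5, 2.7) the arrows show no circulation. The curl there is ≈0.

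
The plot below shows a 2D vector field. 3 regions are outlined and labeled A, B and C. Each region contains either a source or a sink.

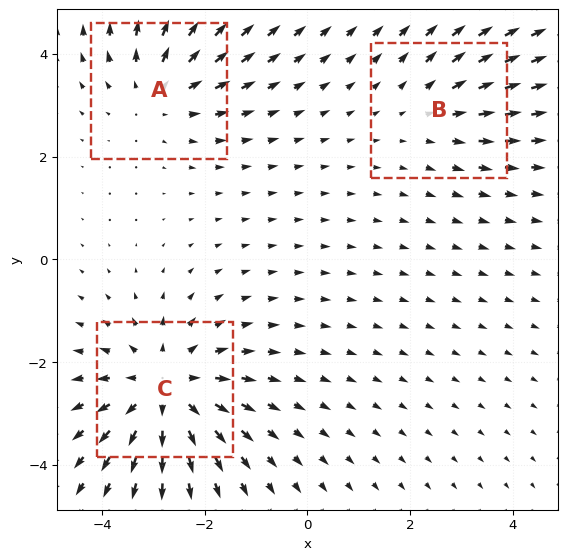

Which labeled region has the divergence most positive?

C

Divergence at each region's feature centre — A: about +3, B: about +2, C: about +4. Region C is most positive.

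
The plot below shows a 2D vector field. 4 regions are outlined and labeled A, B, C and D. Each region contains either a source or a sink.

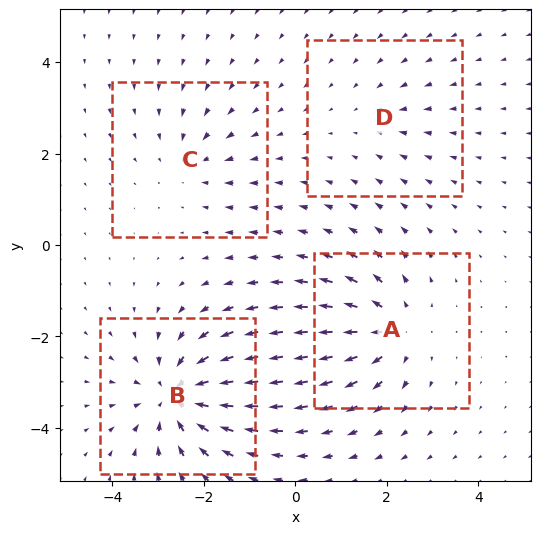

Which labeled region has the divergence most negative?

B

Divergence at each region's feature centre — A: about +5, B: about -6, C: about -3, D: about -2. Region B is most negative.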